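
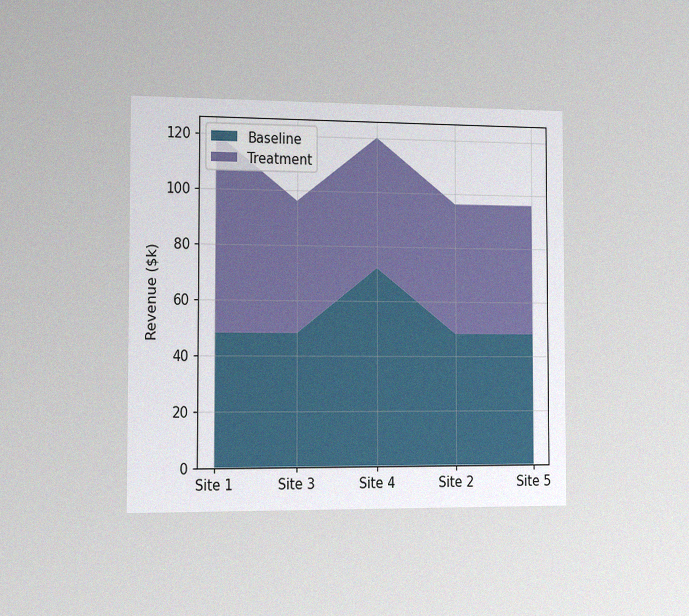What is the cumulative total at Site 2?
$96k

The chart is viewed slightly from the left, with some photo noise. The stacked total at Site 2 reaches $96k.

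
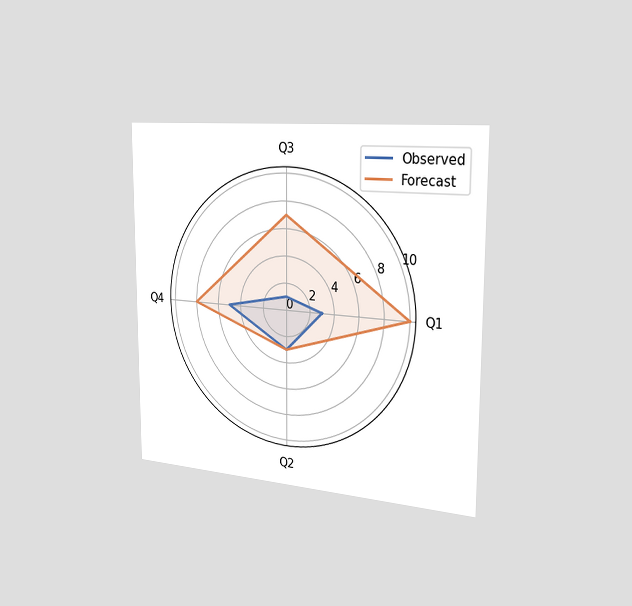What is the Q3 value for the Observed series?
The chart is viewed slightly from the right. On the Q3 axis, Observed reaches 1.

1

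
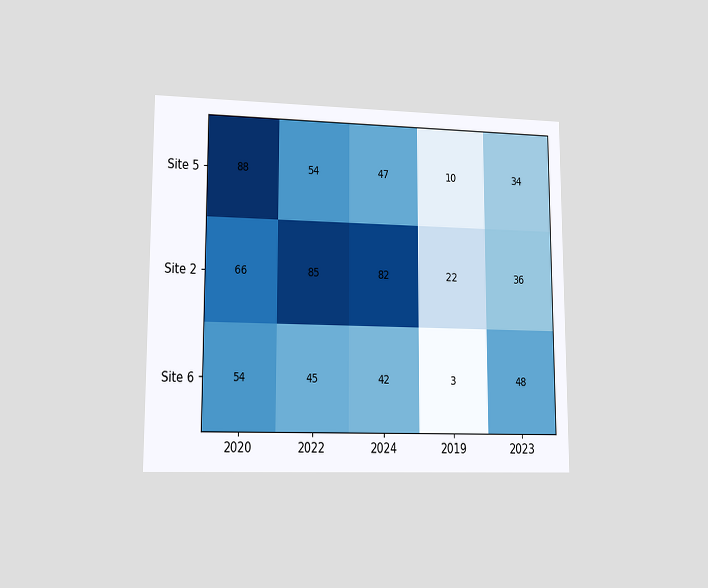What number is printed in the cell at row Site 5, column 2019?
10

The chart is viewed at a slight angle. The (Site 5, 2019) cell reads 10.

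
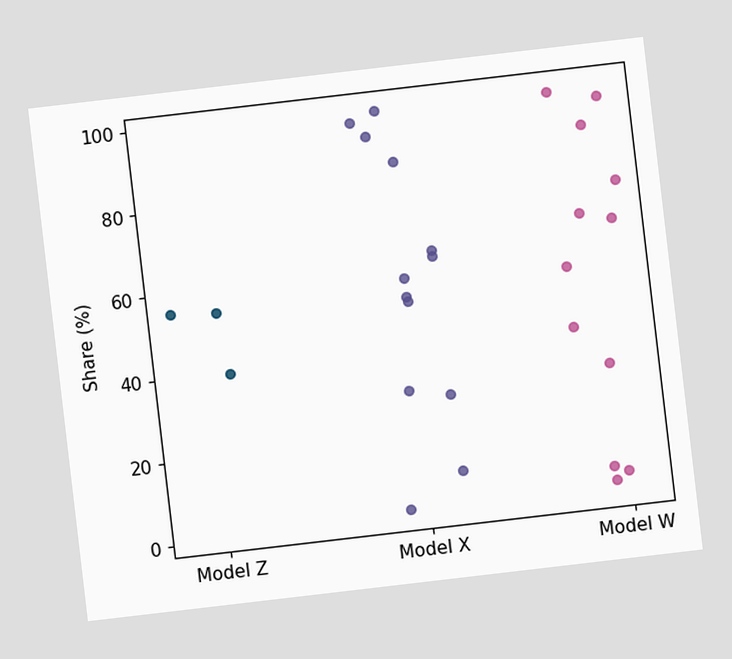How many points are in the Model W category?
12

The chart is tilted about 7° counter-clockwise. Counting the markers in the Model W column gives 12.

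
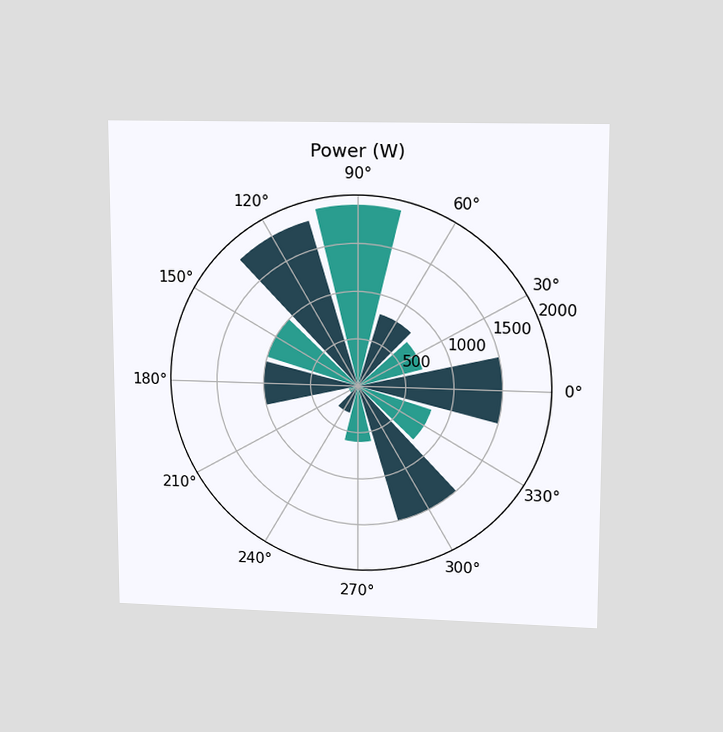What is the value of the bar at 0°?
The chart is viewed at a slight angle. The bar at 0° reaches 1500W on the radial axis.

1500W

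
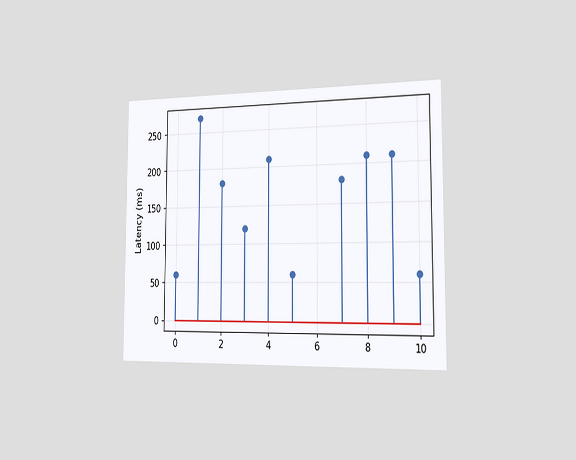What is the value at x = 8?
210ms

The chart is viewed slightly from the right. The stem at x=8 reaches 210ms.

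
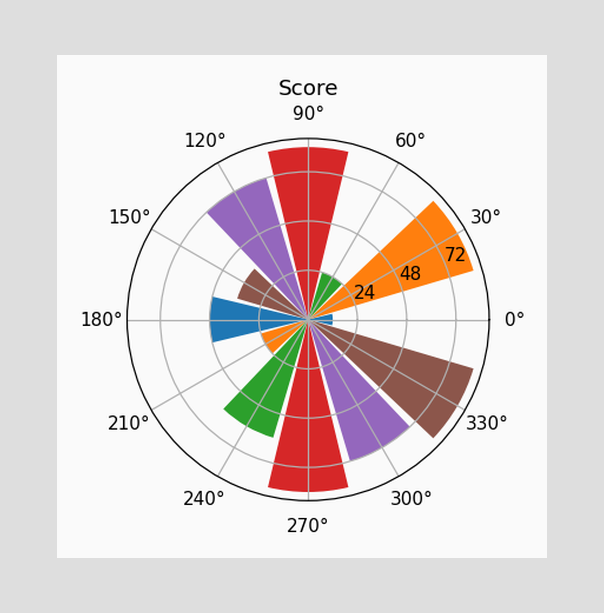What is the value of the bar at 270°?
The bar at 270° reaches 84 on the radial axis.

84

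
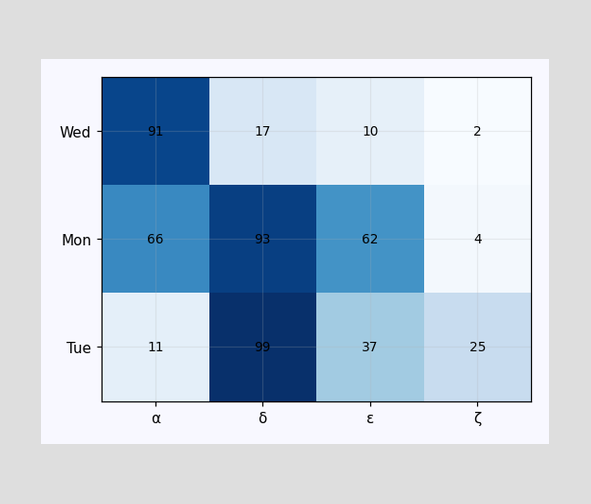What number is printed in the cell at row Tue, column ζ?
The (Tue, ζ) cell reads 25.

25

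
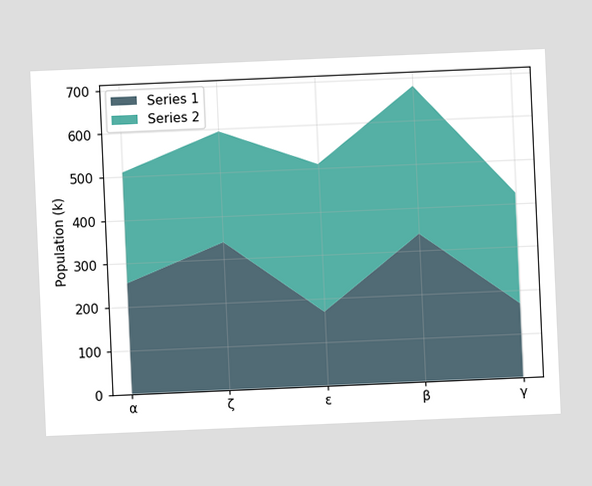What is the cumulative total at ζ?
595k

The chart is tilted about 2° counter-clockwise. The stacked total at ζ reaches 595k.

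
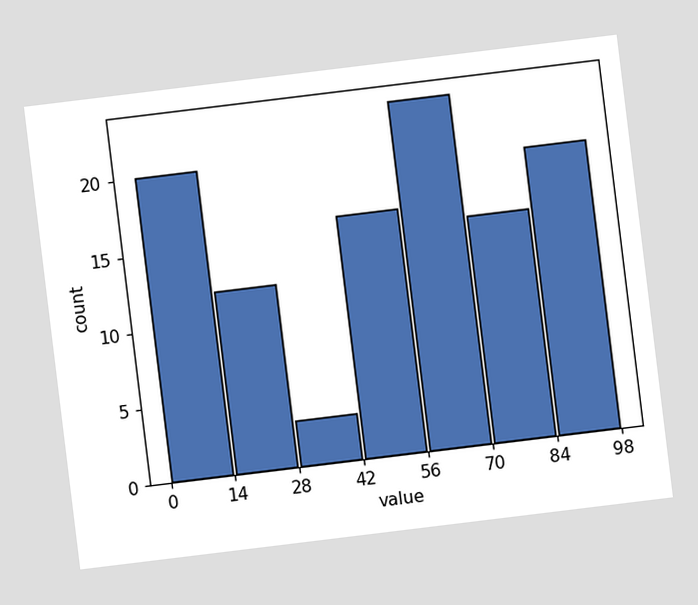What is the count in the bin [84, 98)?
The chart is tilted about 7° counter-clockwise. The [84, 98) bin has height 19.

19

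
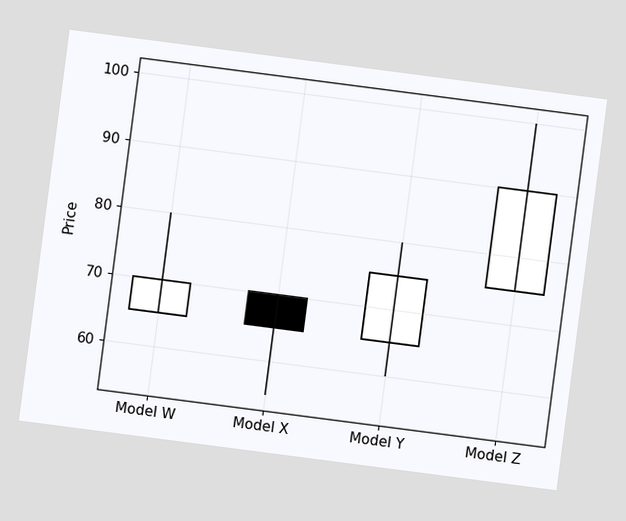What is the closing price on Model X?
The chart is tilted about 7° clockwise. The Model X candle closes at 65.

65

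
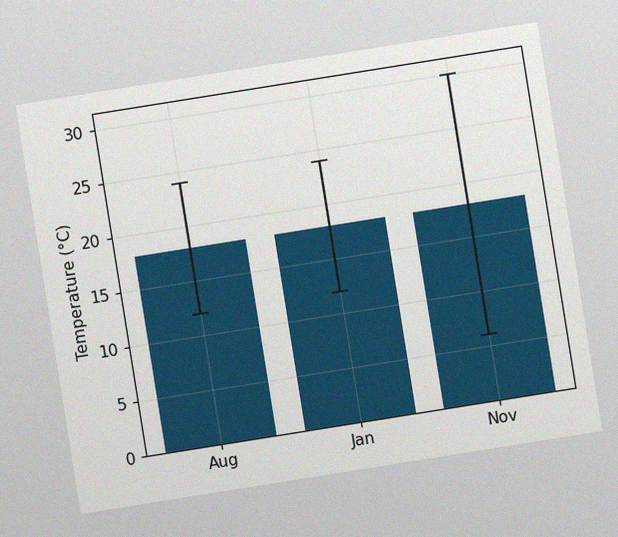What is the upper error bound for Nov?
30°C

The chart is tilted about 9° counter-clockwise, with some photo noise. The Nov bar's upper whisker reaches 30°C.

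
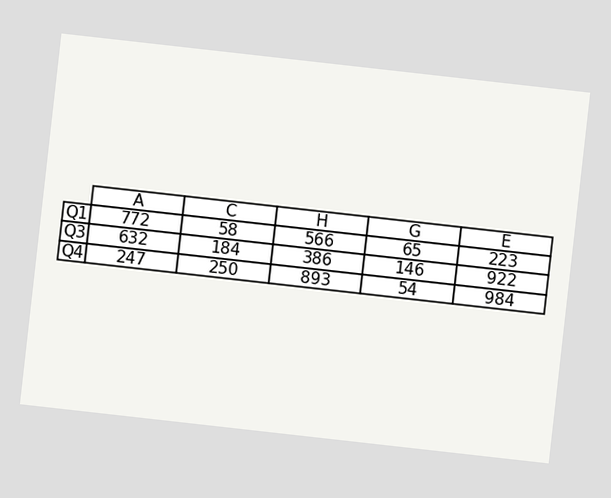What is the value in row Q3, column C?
184

The chart is tilted about 6° clockwise. The (Q3, C) cell reads 184.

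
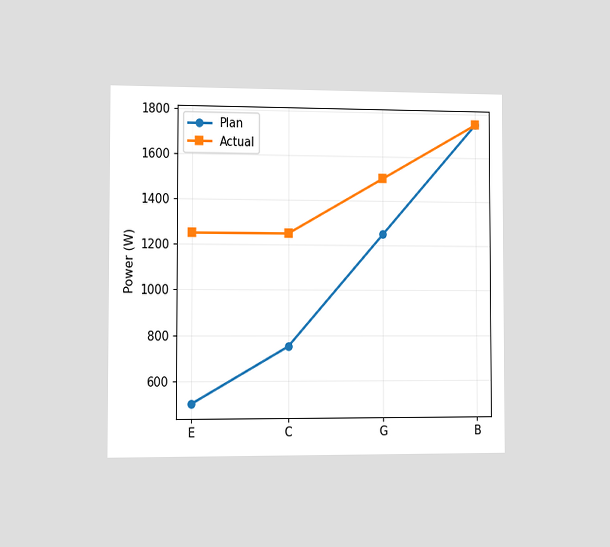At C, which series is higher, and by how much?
The chart is viewed slightly from the left. At C, Actual sits above the other line by 500W.

Actual, by 500W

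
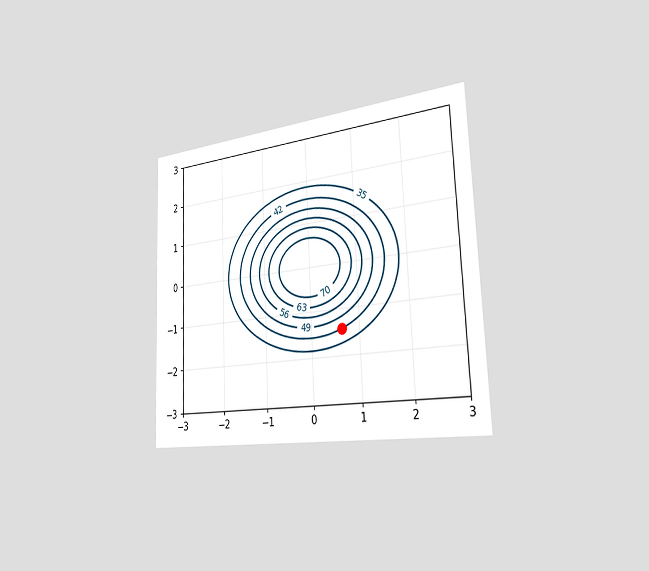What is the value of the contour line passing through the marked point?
42

The chart is tilted about 2° counter-clockwise and viewed slightly from the right. The marked point sits on the contour labelled 42.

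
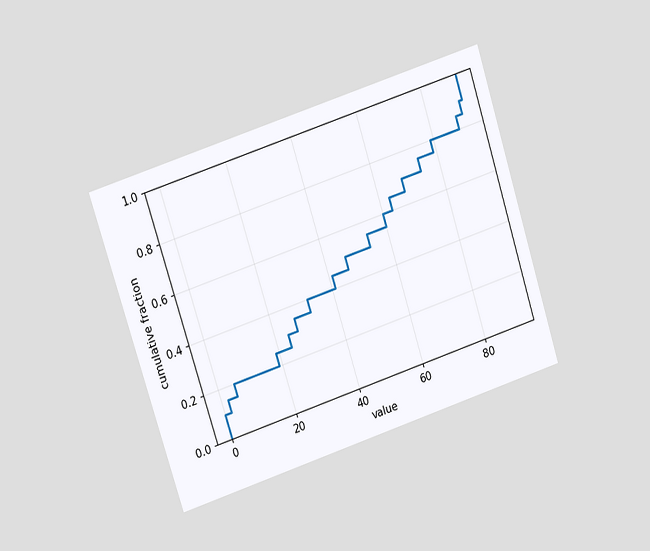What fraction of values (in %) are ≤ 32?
40%

The chart is tilted about 18° counter-clockwise and viewed at a slight angle. At x=32 the ECDF step is at 40%.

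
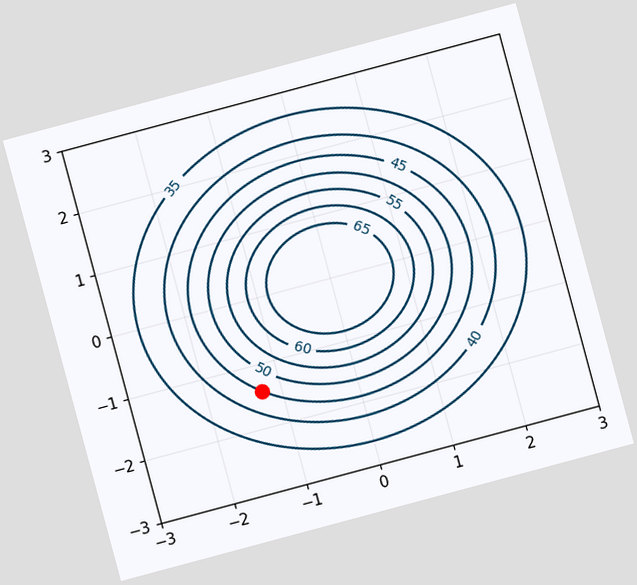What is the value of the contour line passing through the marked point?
The chart is tilted about 15° counter-clockwise. The marked point sits on the contour labelled 45.

45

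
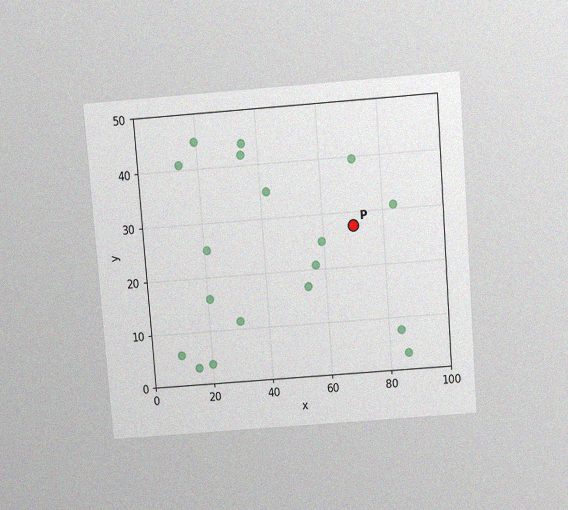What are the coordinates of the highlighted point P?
(70, 27.5)

The chart is tilted about 4° counter-clockwise and viewed slightly from above, with some photo noise. Following the gridlines from P to each axis, P sits at (70, 27.5).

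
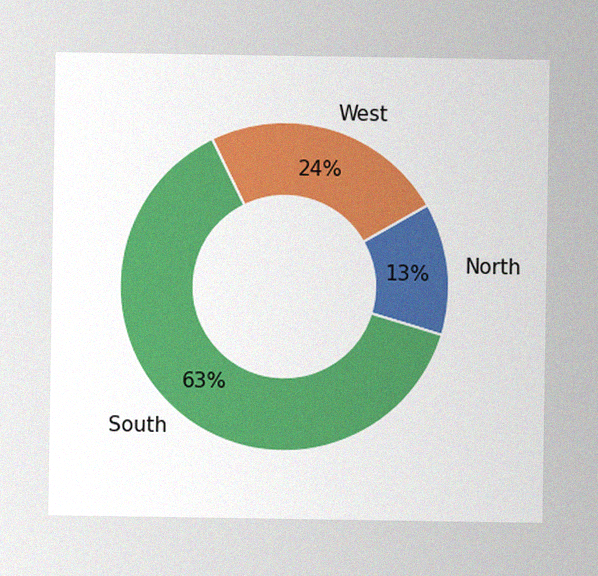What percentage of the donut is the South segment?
The image has some photo noise and uneven lighting. The South segment takes up 63% of the ring.

63%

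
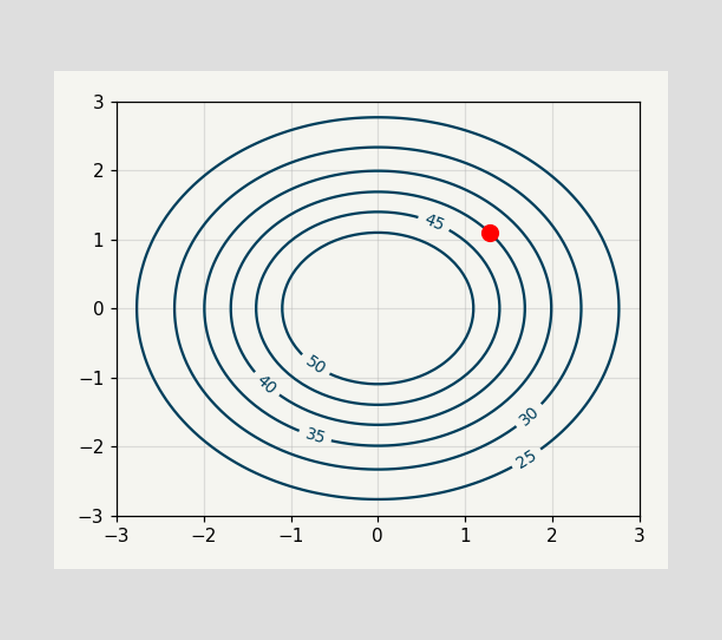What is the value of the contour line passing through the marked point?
The marked point sits on the contour labelled 40.

40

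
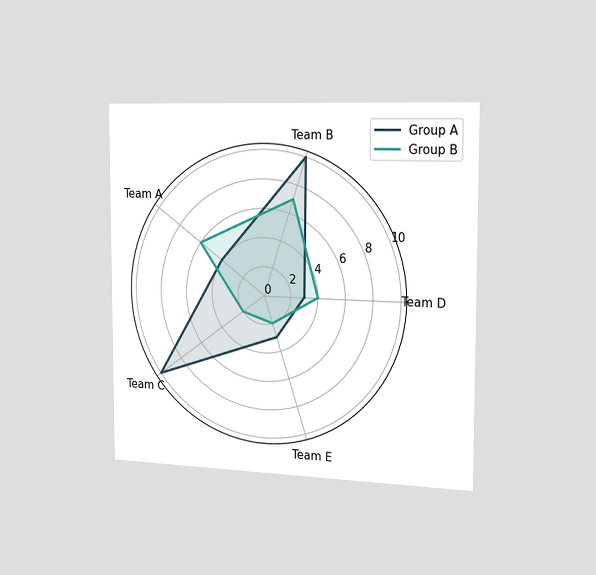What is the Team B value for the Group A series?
10

The chart is viewed slightly from the right. On the Team B axis, Group A reaches 10.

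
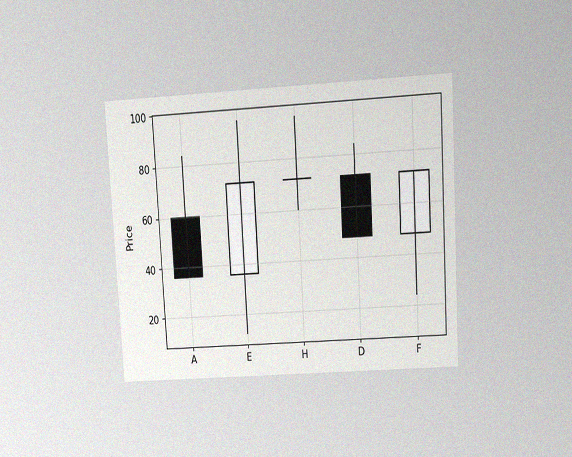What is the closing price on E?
72

The chart is tilted about 3° counter-clockwise and viewed at a slight angle, with some photo noise. The E candle closes at 72.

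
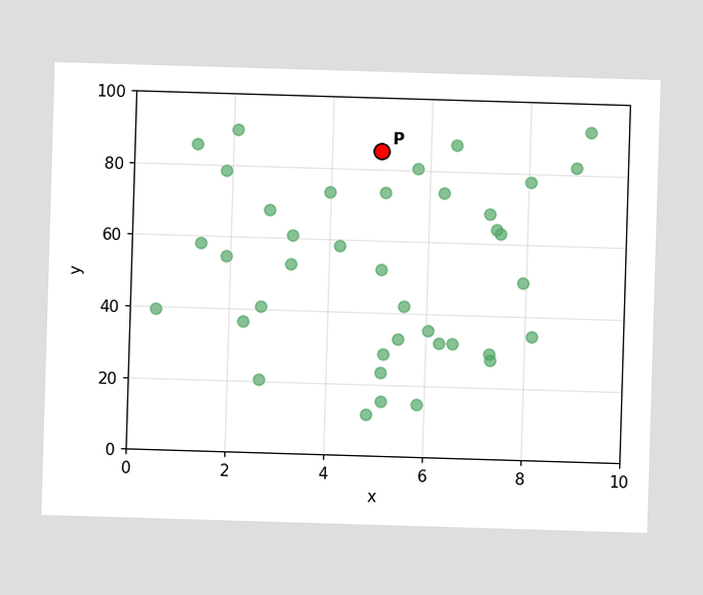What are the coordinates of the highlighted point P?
(5, 85)

Following the gridlines from P to each axis, P sits at (5, 85).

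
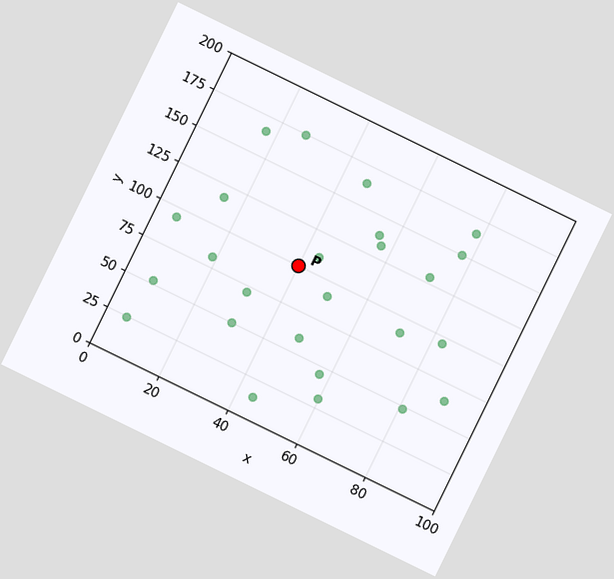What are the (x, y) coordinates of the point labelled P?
(40, 100)

The chart is tilted about 26° clockwise. Following the gridlines from P to each axis, P sits at (40, 100).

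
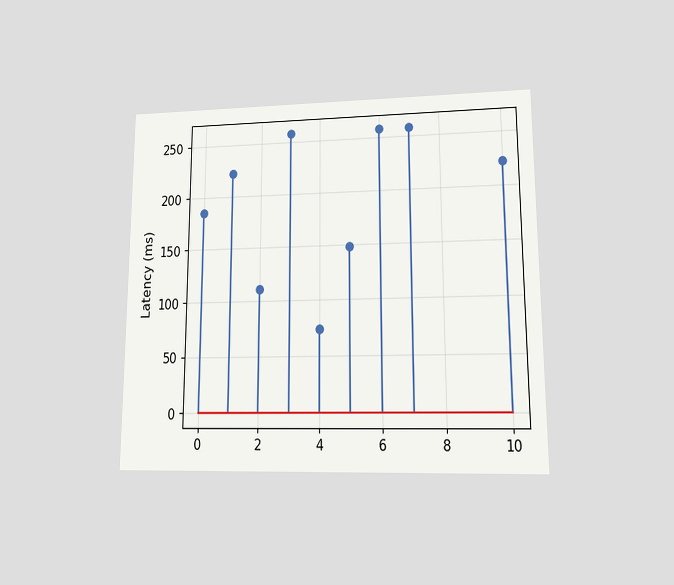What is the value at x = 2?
111ms

The chart is viewed at a slight angle. The stem at x=2 reaches 111ms.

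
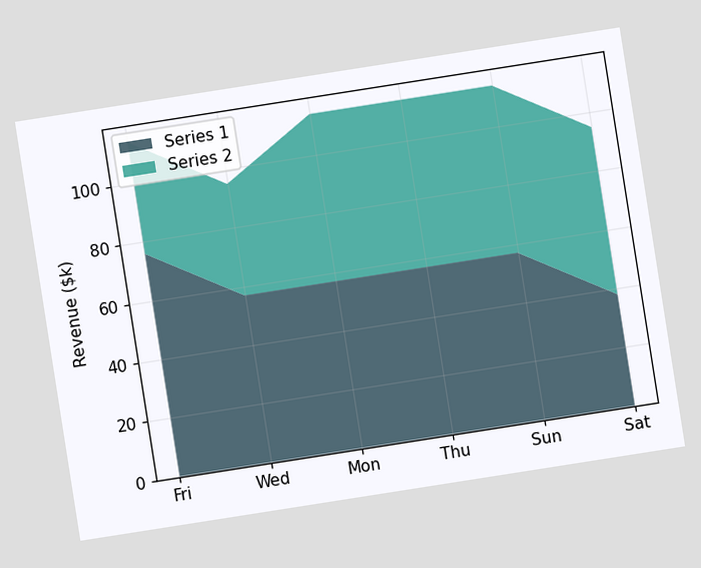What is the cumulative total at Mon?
The chart is tilted about 9° counter-clockwise. The stacked total at Mon reaches $114k.

$114k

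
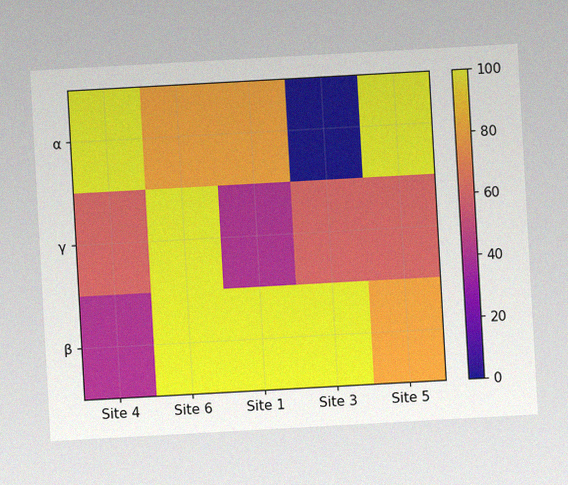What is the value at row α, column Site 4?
The chart is tilted about 3° counter-clockwise, with some photo noise. Matching cell (α, Site 4) against the colorbar gives 100.

100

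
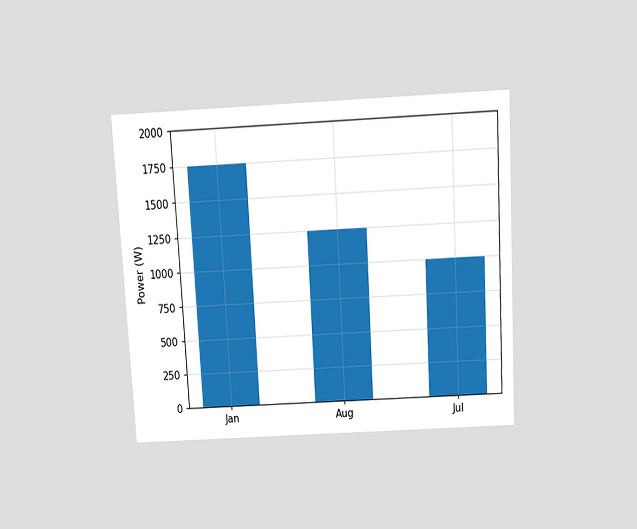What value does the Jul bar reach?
1000W

The chart is tilted about 3° counter-clockwise and viewed slightly from above. Reading along the chart's y-axis, the Jul bar reaches 1000W.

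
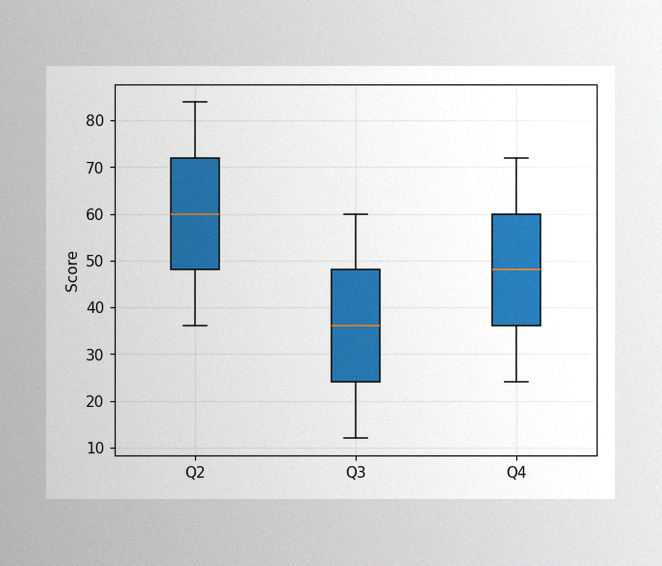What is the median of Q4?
48

The image has some photo noise and uneven lighting. The median line in the Q4 box sits at 48.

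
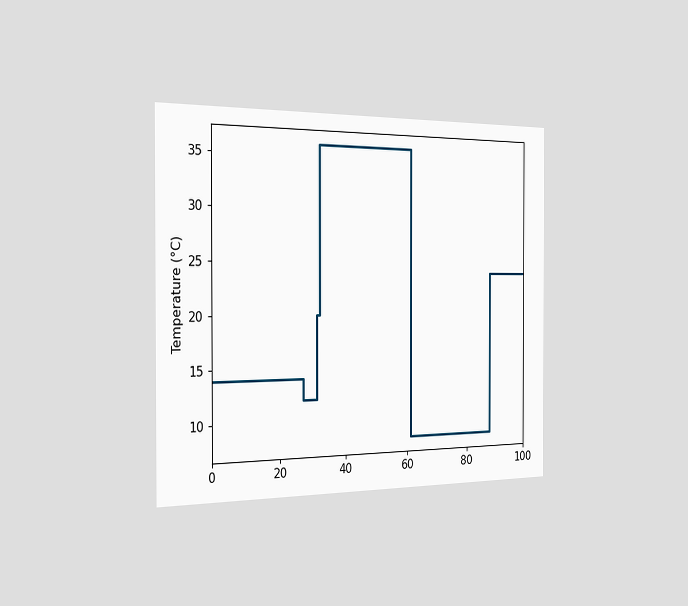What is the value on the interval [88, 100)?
24°C

The chart is viewed slightly from the left. On [88, 100) the step sits at 24°C.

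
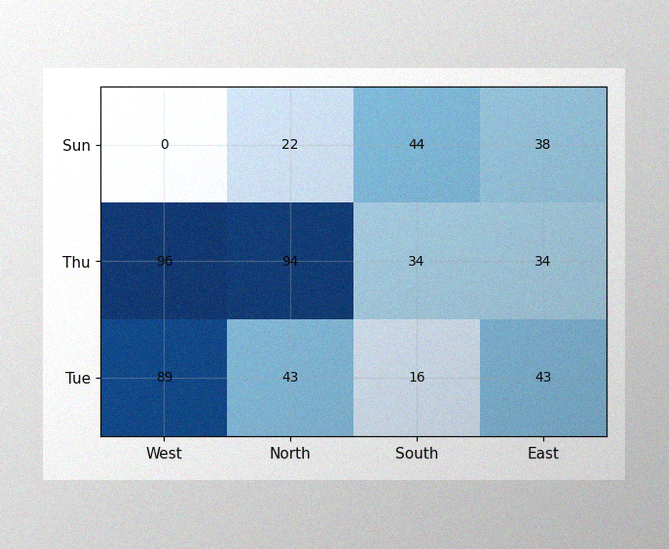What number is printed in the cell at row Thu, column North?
94

The image has some photo noise and uneven lighting. The (Thu, North) cell reads 94.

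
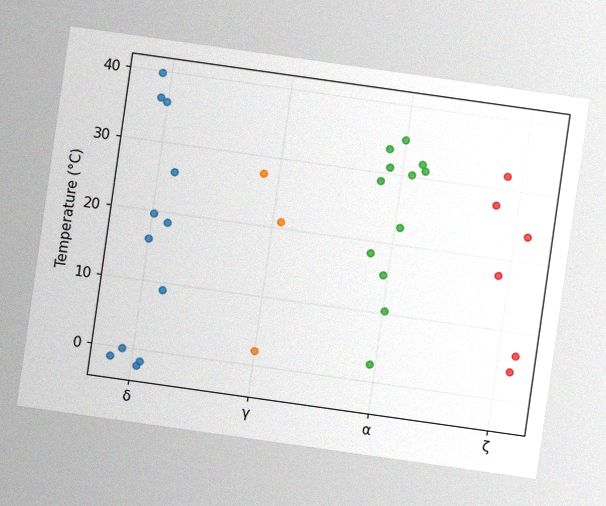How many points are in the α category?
12

The chart is tilted about 8° clockwise, with some photo noise. Counting the markers in the α column gives 12.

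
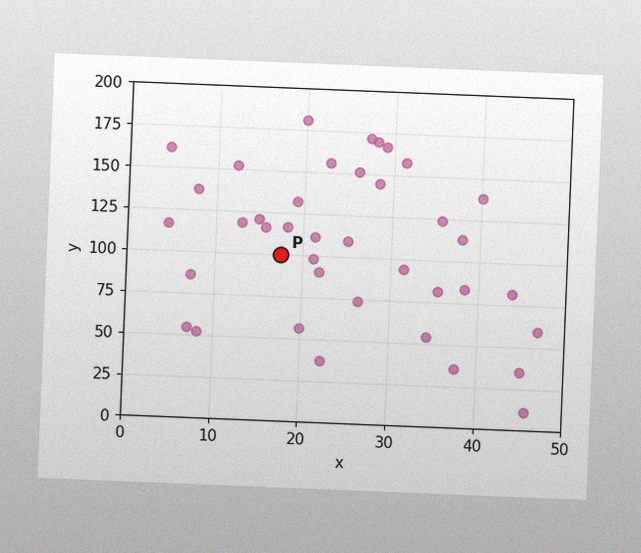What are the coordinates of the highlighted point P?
(17.5, 100)

The chart is tilted about 2° clockwise, with some photo noise. Following the gridlines from P to each axis, P sits at (17.5, 100).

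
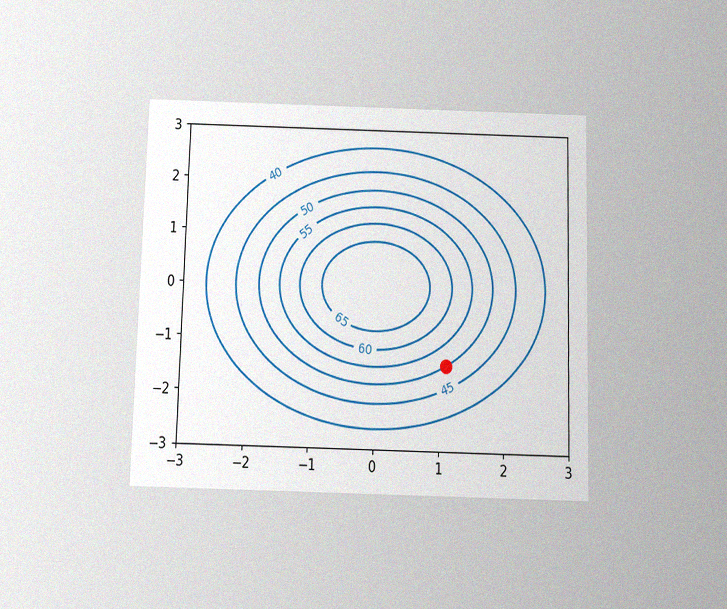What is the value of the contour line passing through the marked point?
The chart is viewed slightly from below, with some photo noise. The marked point sits on the contour labelled 50.

50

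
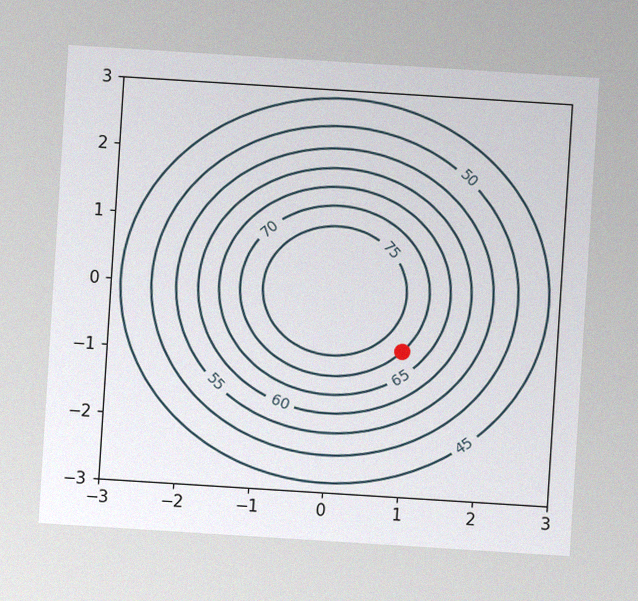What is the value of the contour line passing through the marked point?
70

The chart is tilted about 4° clockwise, with some photo noise. The marked point sits on the contour labelled 70.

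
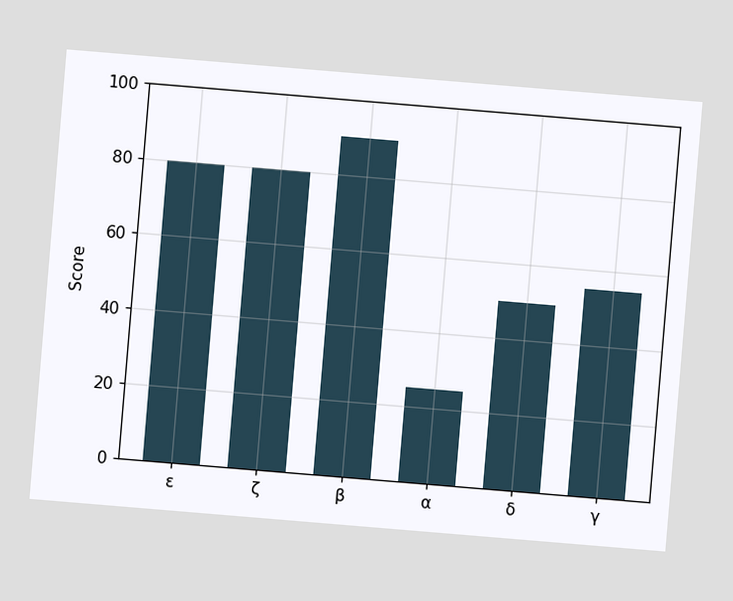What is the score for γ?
The chart is tilted about 5° clockwise. Reading along the chart's y-axis, the γ bar reaches 55.

55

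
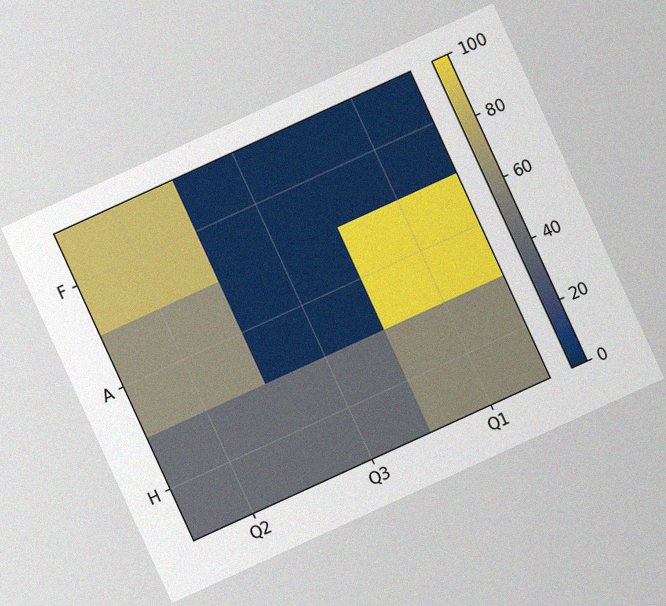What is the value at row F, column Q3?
0

The chart is tilted about 25° counter-clockwise, with some photo noise. Matching cell (F, Q3) against the colorbar gives 0.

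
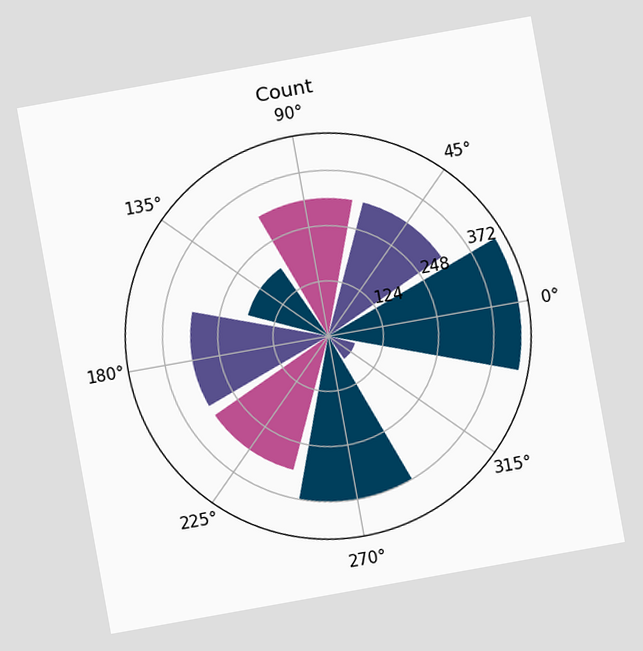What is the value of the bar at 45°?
The chart is tilted about 10° counter-clockwise. The bar at 45° reaches 310 on the radial axis.

310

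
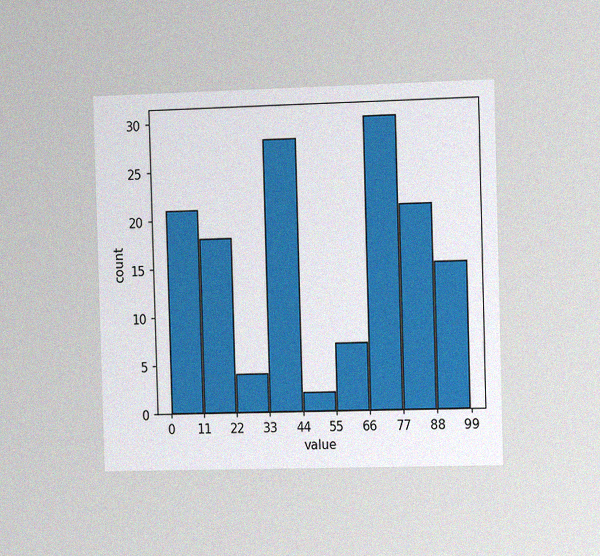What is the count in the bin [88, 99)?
15

The chart is viewed slightly from the right, with some photo noise. The [88, 99) bin has height 15.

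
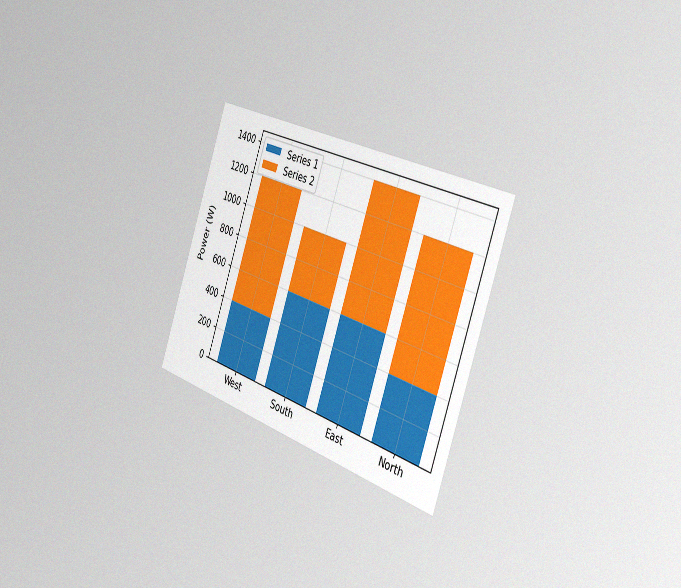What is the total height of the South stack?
The chart is tilted about 20° clockwise and viewed slightly from the right, with some photo noise. The South stack's top reaches 1000W on the y-axis.

1000W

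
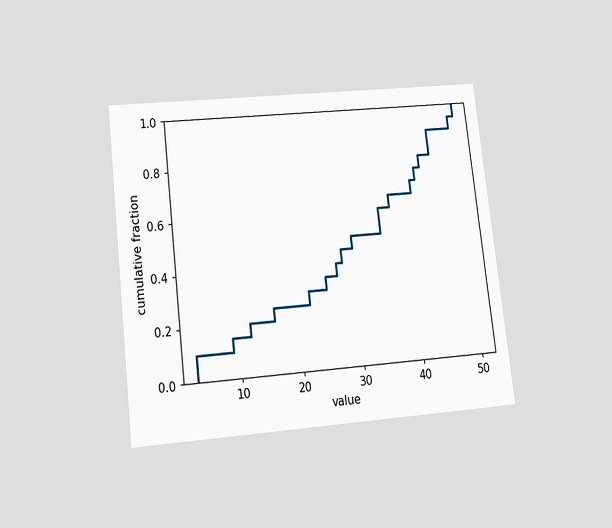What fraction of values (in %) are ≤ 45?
90%

The chart is tilted about 7° counter-clockwise and viewed slightly from below. At x=45 the ECDF step is at 90%.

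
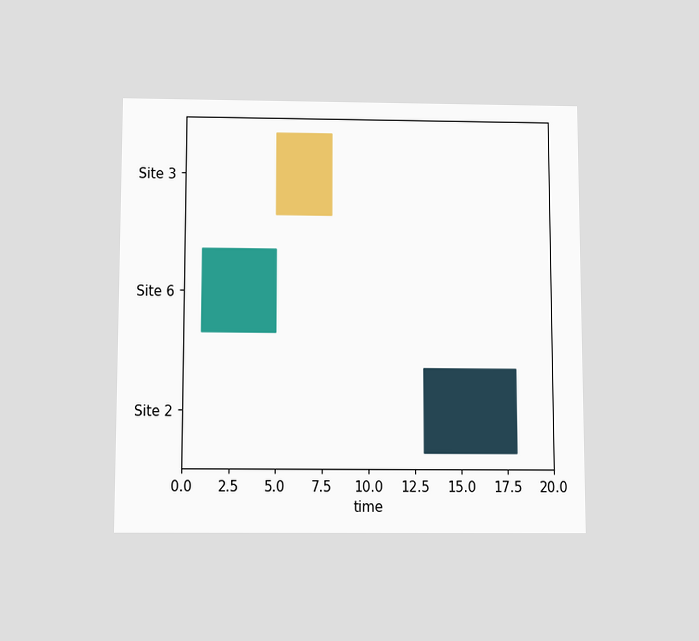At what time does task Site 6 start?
The chart is viewed slightly from below. The Site 6 bar begins at t=1.

1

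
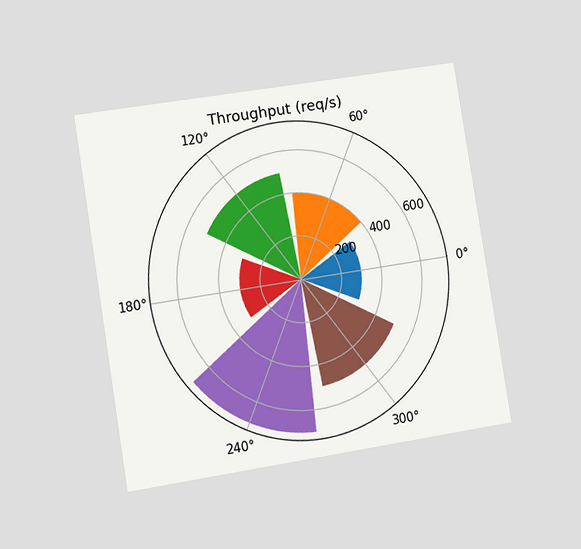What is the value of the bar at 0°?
300req/s

The chart is tilted about 9° counter-clockwise and viewed slightly from the left. The bar at 0° reaches 300req/s on the radial axis.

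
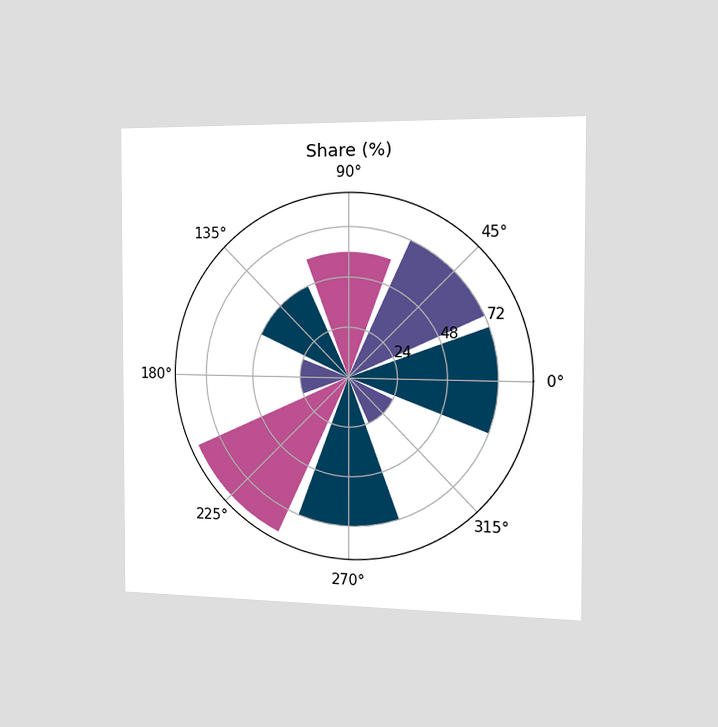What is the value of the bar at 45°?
72%

The chart is viewed slightly from the right. The bar at 45° reaches 72% on the radial axis.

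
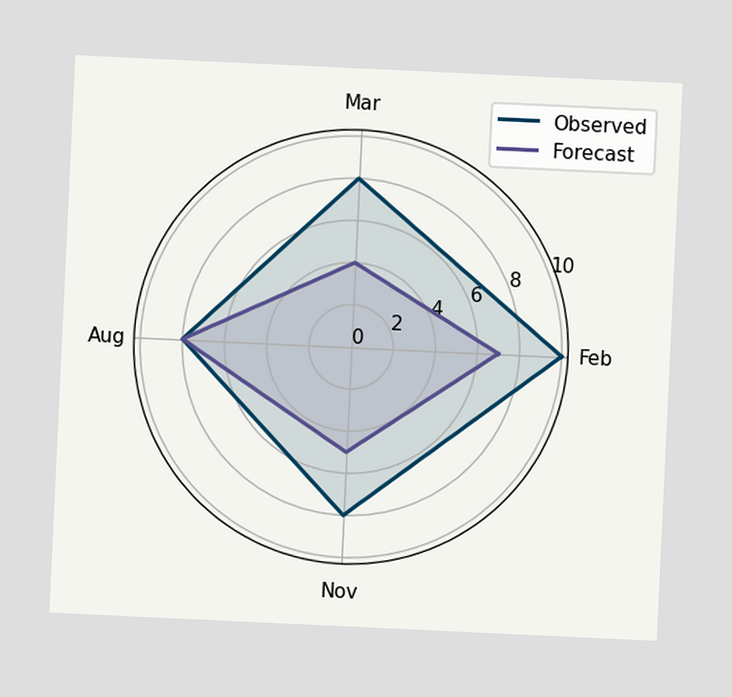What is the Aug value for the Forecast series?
The chart is tilted about 3° clockwise. On the Aug axis, Forecast reaches 8.

8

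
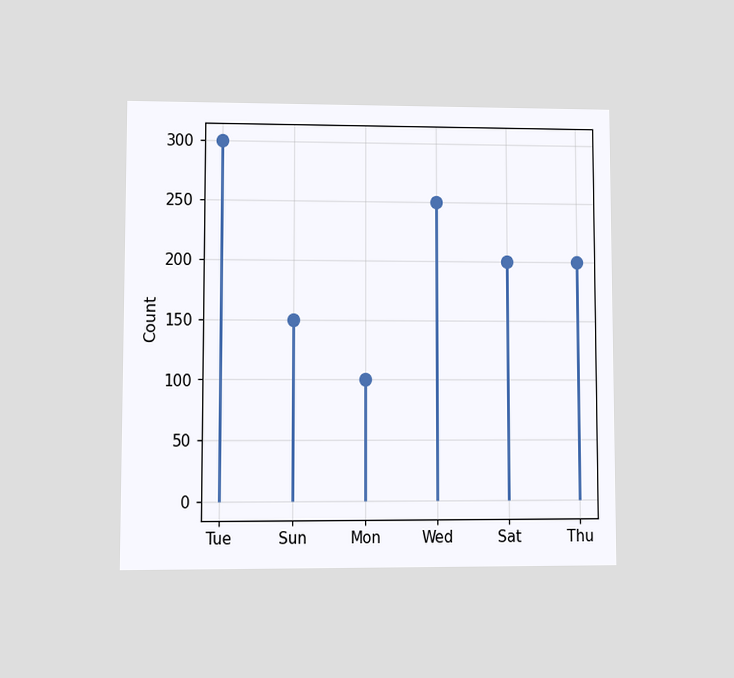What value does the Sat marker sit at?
200

The chart is viewed at a slight angle. The Sat marker sits at 200.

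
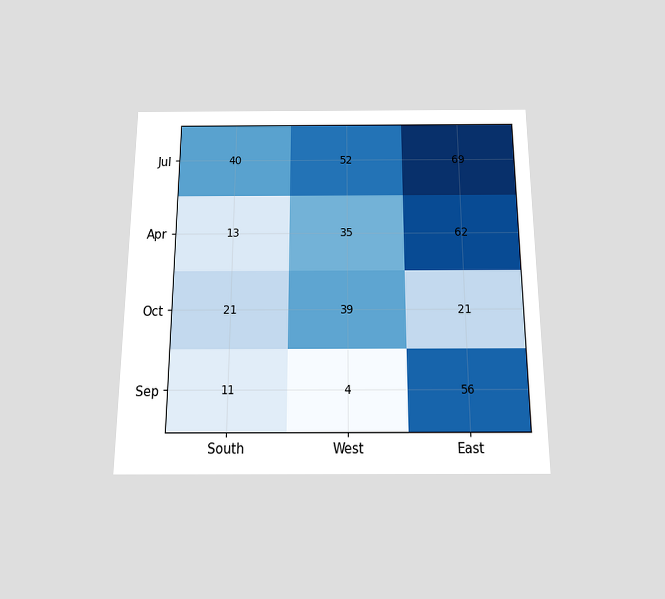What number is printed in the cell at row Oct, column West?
39

The chart is viewed slightly from below. The (Oct, West) cell reads 39.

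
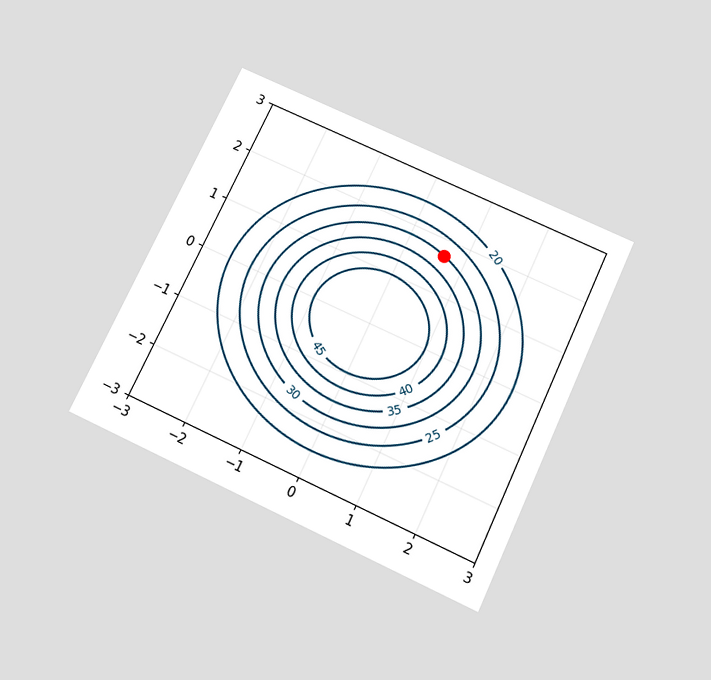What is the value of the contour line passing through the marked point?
30

The chart is tilted about 25° clockwise and viewed slightly from below. The marked point sits on the contour labelled 30.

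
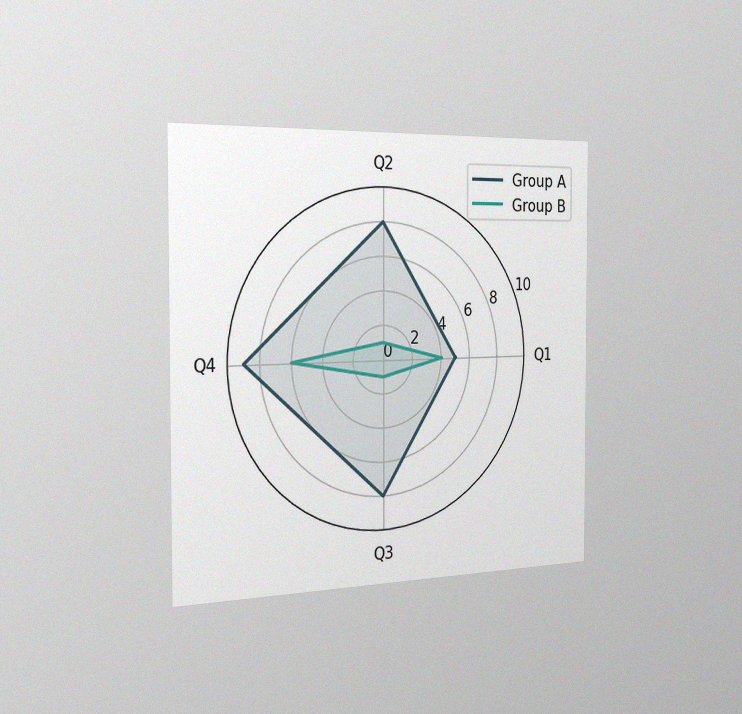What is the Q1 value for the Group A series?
5

The chart is viewed slightly from the left, with some photo noise. On the Q1 axis, Group A reaches 5.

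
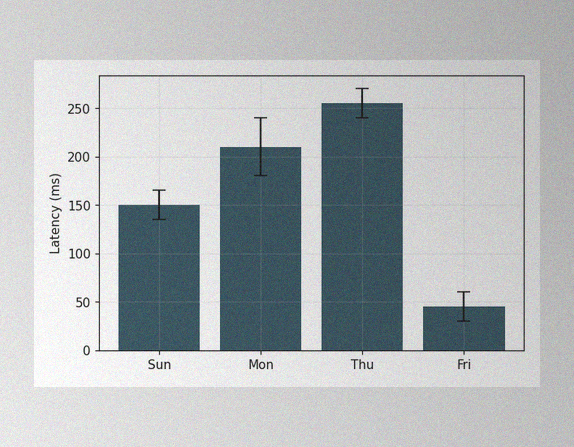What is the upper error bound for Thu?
The image has some photo noise and uneven lighting. The Thu bar's upper whisker reaches 270ms.

270ms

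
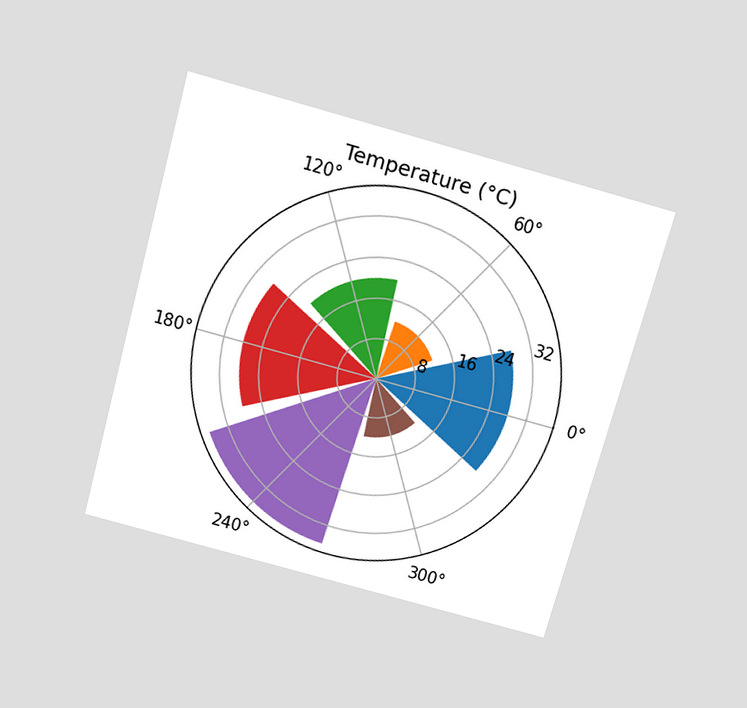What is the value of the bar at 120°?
20°C

The chart is tilted about 15° clockwise and viewed slightly from above. The bar at 120° reaches 20°C on the radial axis.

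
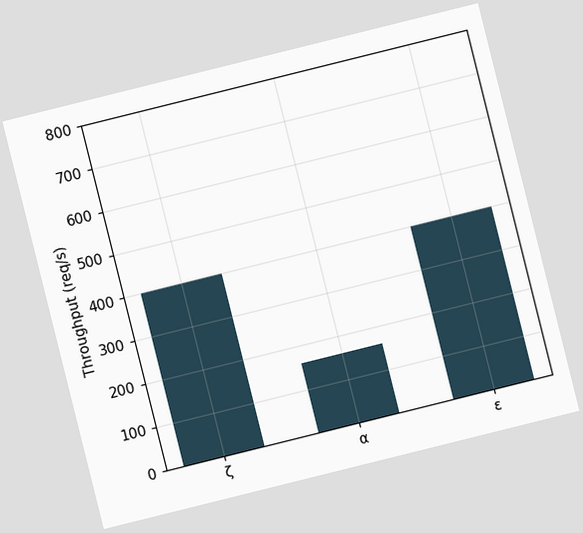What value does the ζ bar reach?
400req/s

The chart is tilted about 14° counter-clockwise. Reading along the chart's y-axis, the ζ bar reaches 400req/s.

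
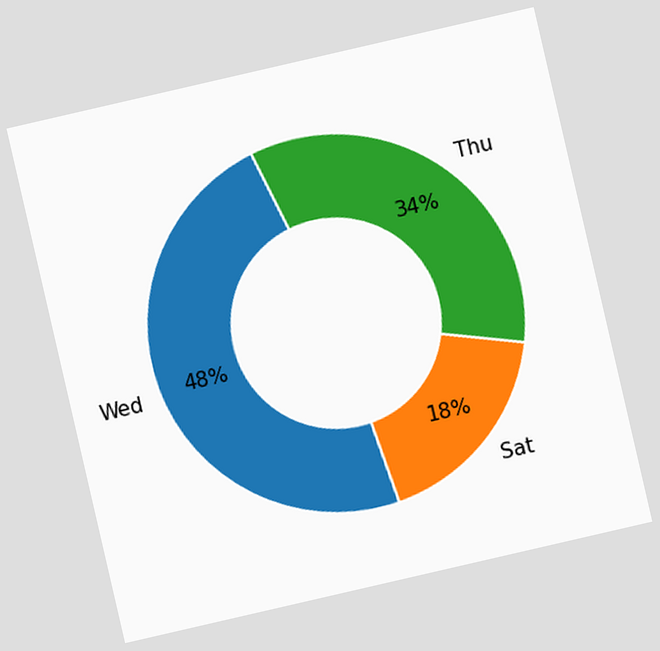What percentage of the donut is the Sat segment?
The chart is tilted about 13° counter-clockwise. The Sat segment takes up 18% of the ring.

18%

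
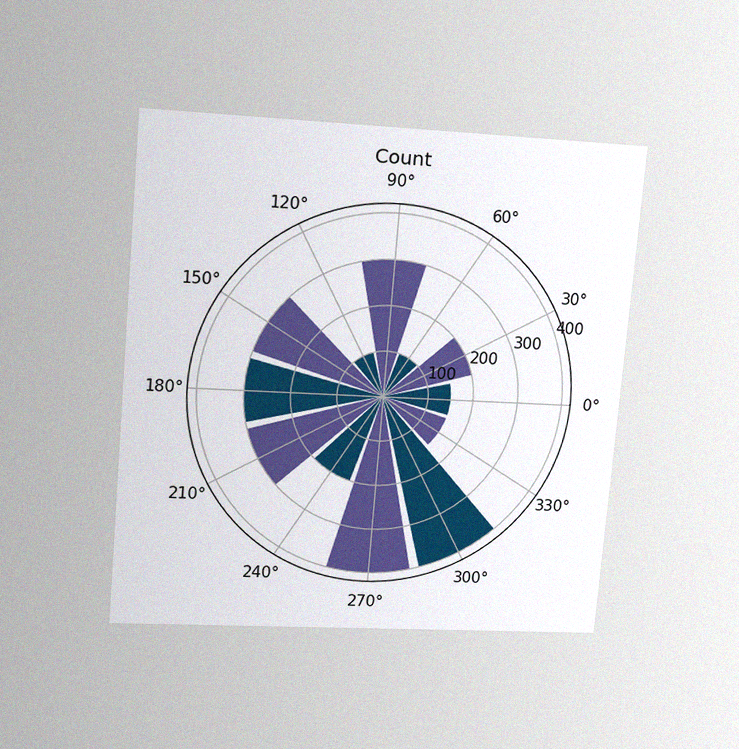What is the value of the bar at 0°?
150

The chart is tilted about 5° clockwise and viewed at a slight angle, with some photo noise. The bar at 0° reaches 150 on the radial axis.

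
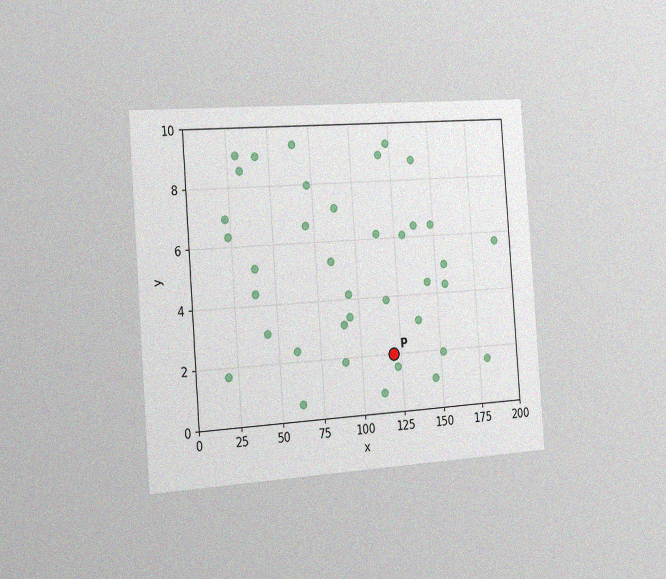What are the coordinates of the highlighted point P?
(120, 2)

The chart is tilted about 4° counter-clockwise and viewed slightly from the left, with some photo noise. Following the gridlines from P to each axis, P sits at (120, 2).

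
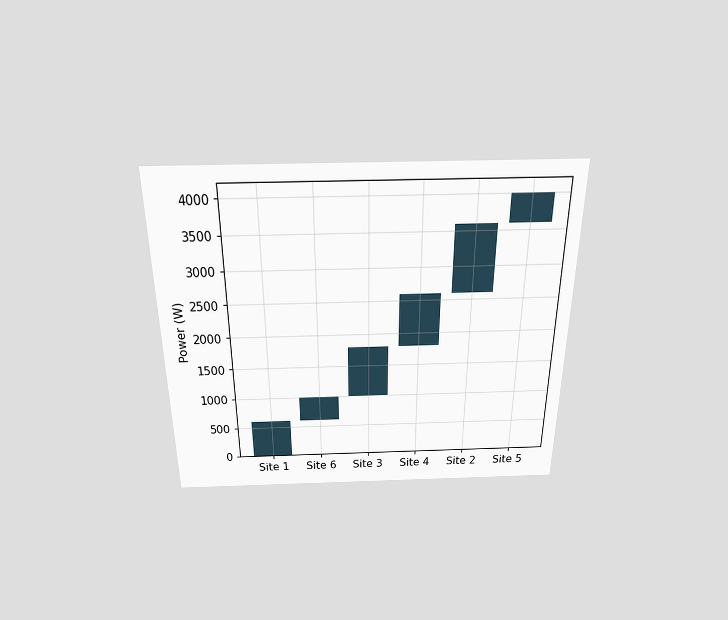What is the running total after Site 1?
600W

The chart is viewed slightly from above. After Site 1 the running total reaches 600W.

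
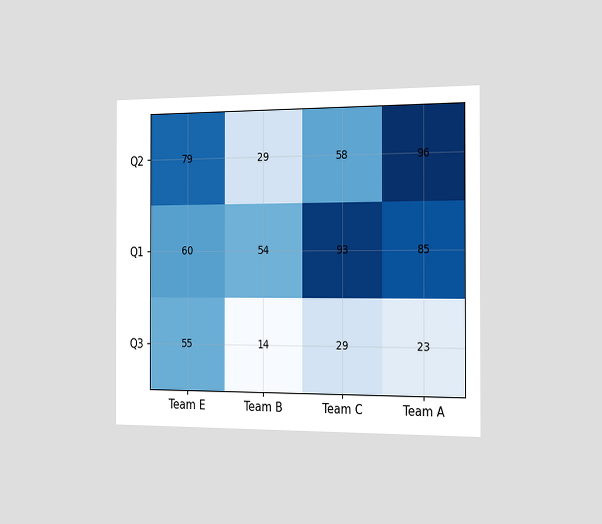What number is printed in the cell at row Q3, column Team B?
The chart is viewed slightly from the right. The (Q3, Team B) cell reads 14.

14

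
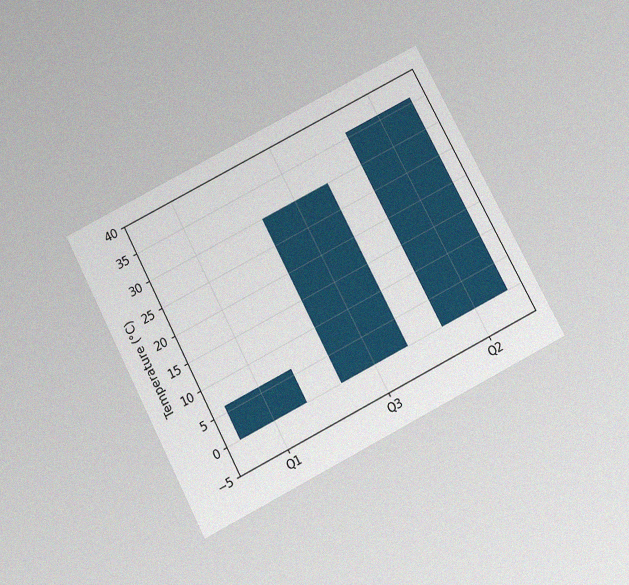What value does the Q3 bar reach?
30°C

The chart is tilted about 27° counter-clockwise and viewed slightly from below, with some photo noise. Reading along the chart's y-axis, the Q3 bar reaches 30°C.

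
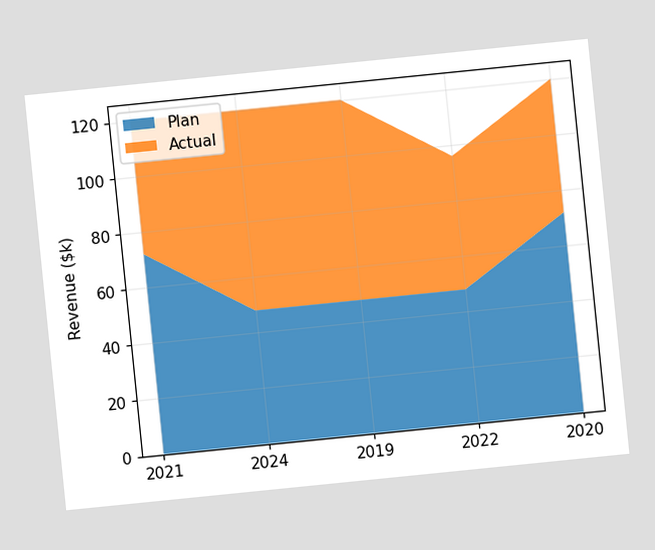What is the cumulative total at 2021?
The chart is tilted about 6° counter-clockwise. The stacked total at 2021 reaches $120k.

$120k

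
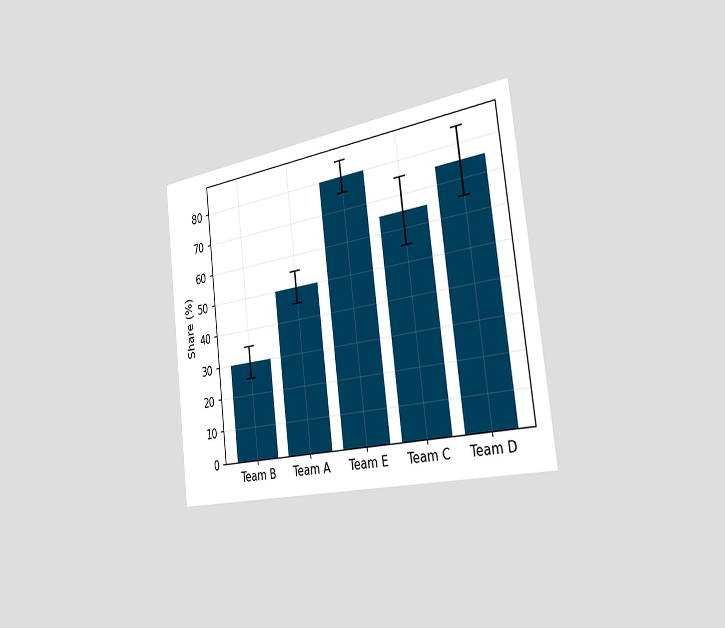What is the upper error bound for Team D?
The chart is tilted about 7° counter-clockwise and viewed slightly from the right. The Team D bar's upper whisker reaches 85%.

85%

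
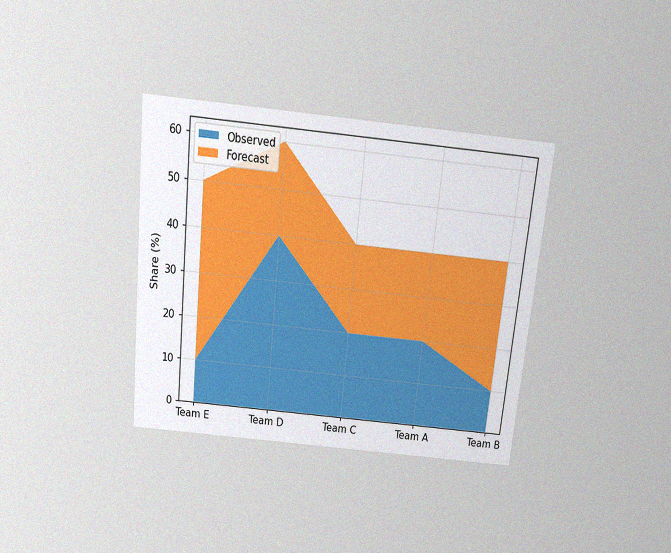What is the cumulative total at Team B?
40%

The chart is tilted about 6° clockwise and viewed slightly from above, with some photo noise. The stacked total at Team B reaches 40%.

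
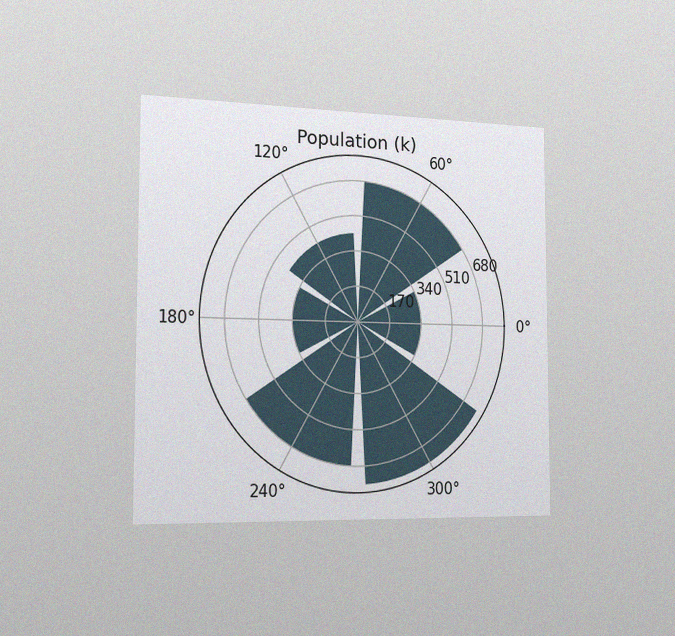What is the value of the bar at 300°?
The chart is viewed slightly from the left, with some photo noise. The bar at 300° reaches 765k on the radial axis.

765k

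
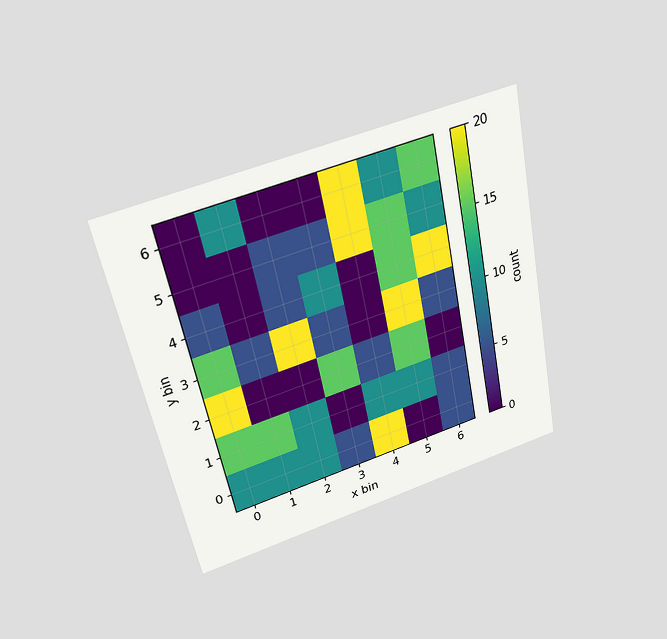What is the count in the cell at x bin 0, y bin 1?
The chart is tilted about 11° counter-clockwise and viewed slightly from above. Matching the cell (0, 1) against the colorbar gives 15.

15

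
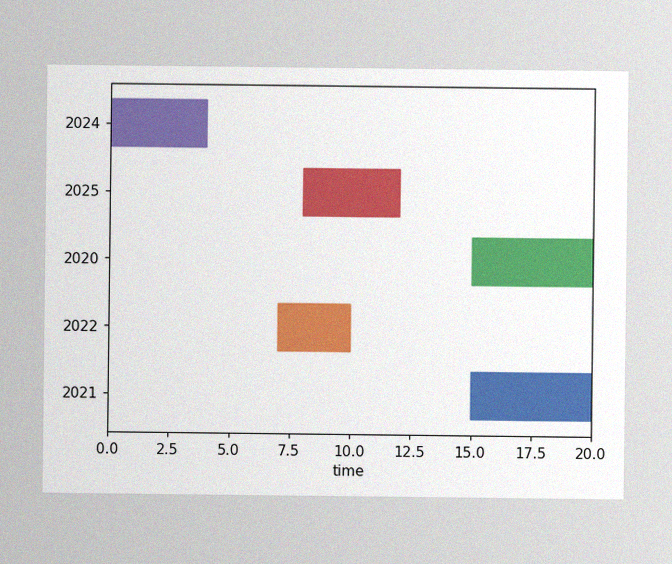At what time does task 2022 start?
The image has some photo noise and uneven lighting. The 2022 bar begins at t=7.

7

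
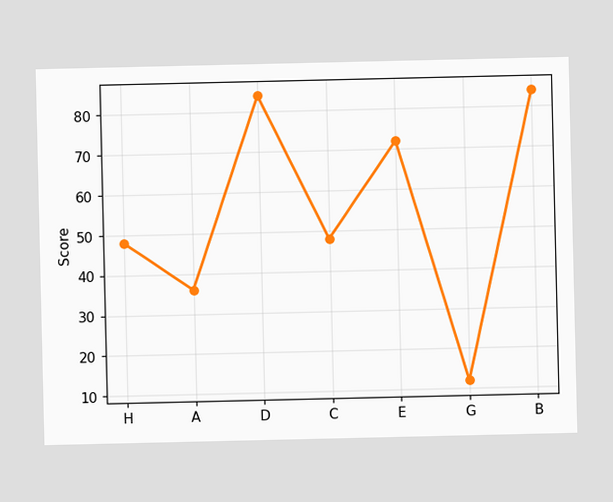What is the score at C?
At C, the line is at 48.

48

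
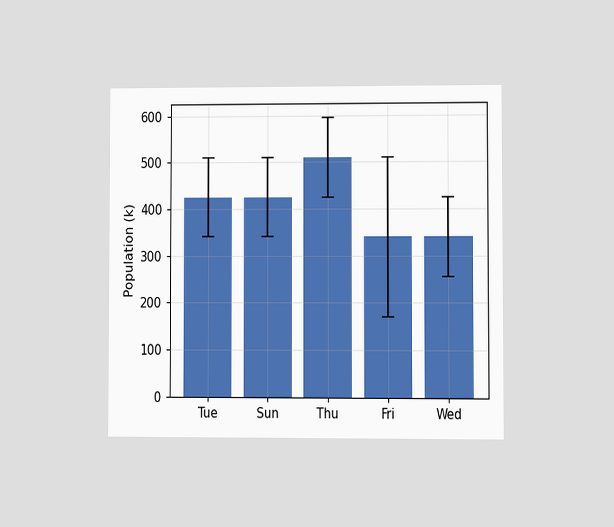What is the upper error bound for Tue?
The chart is viewed at a slight angle. The Tue bar's upper whisker reaches 510k.

510k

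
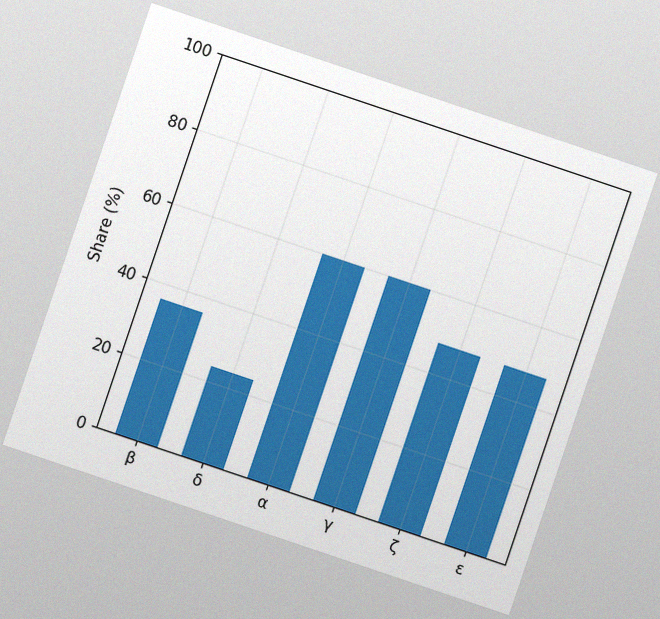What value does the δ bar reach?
The chart is tilted about 19° clockwise, with some photo noise. Reading along the chart's y-axis, the δ bar reaches 24%.

24%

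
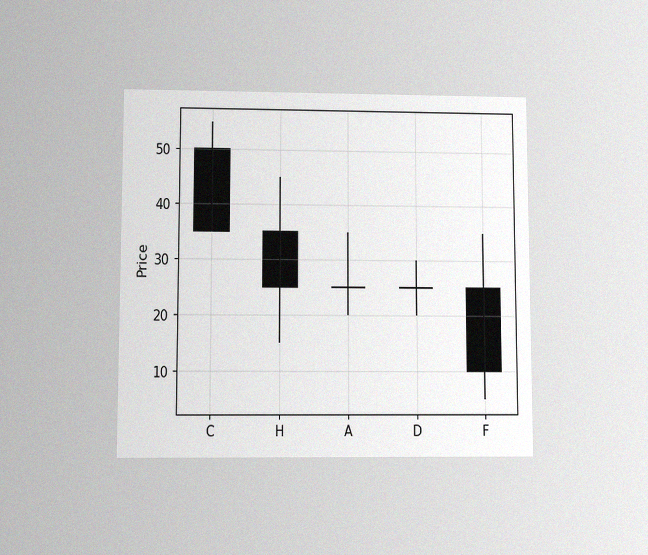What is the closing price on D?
25

The chart is viewed at a slight angle, with some photo noise. The D candle closes at 25.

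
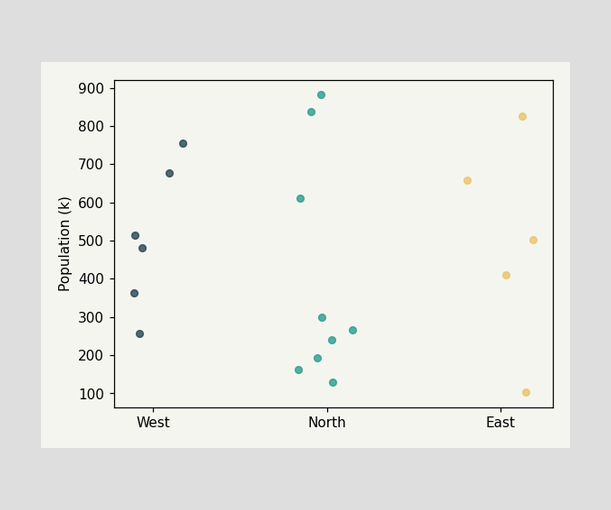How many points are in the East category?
Counting the markers in the East column gives 5.

5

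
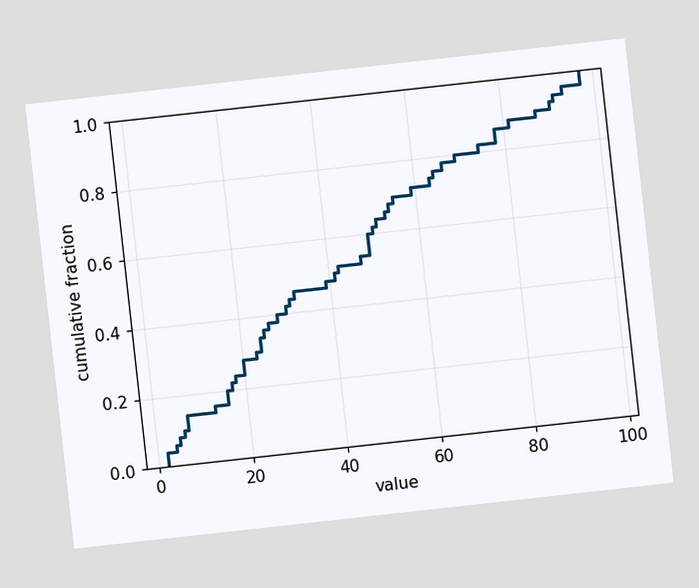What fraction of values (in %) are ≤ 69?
80%

The chart is tilted about 6° counter-clockwise. At x=69 the ECDF step is at 80%.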